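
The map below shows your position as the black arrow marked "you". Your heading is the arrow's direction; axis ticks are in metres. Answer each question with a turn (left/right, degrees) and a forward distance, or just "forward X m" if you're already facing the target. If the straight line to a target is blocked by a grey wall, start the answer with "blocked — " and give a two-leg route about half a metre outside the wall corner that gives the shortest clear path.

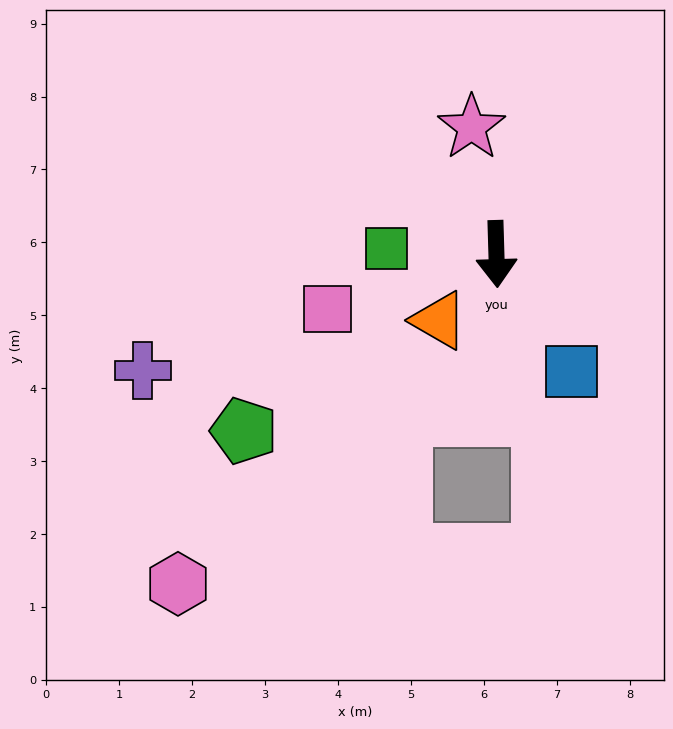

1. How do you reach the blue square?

turn left 31°, forward 1.9 m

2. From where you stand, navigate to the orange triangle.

turn right 43°, forward 1.2 m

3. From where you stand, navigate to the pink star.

turn right 171°, forward 1.8 m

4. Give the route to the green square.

turn right 95°, forward 1.5 m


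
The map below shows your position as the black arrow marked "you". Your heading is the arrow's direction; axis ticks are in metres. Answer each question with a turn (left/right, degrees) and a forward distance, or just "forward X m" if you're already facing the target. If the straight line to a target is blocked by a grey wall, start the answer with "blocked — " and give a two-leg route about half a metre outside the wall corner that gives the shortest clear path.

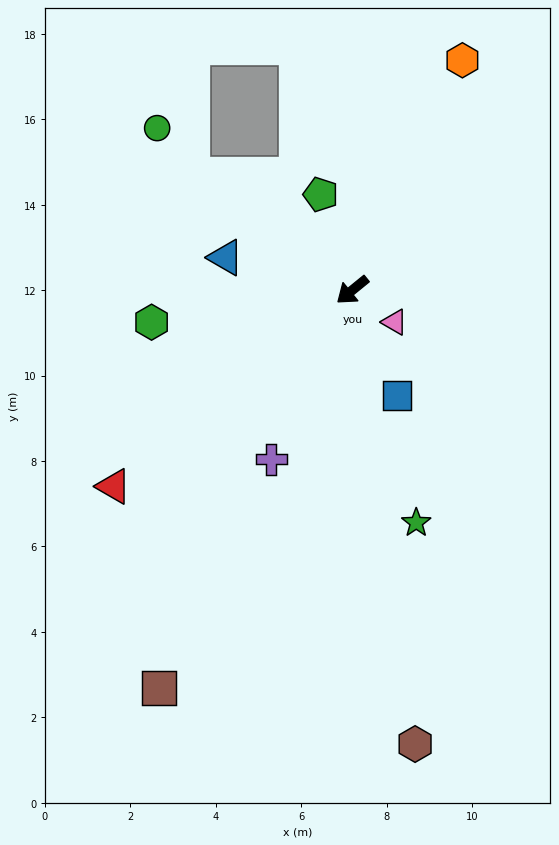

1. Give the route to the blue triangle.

turn right 54°, forward 3.1 m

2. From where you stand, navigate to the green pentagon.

turn right 111°, forward 2.4 m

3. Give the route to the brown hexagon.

turn left 59°, forward 10.7 m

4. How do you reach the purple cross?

turn left 25°, forward 4.4 m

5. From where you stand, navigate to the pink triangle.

turn left 104°, forward 1.2 m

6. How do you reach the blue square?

turn left 74°, forward 2.7 m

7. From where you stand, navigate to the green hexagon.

turn right 30°, forward 4.8 m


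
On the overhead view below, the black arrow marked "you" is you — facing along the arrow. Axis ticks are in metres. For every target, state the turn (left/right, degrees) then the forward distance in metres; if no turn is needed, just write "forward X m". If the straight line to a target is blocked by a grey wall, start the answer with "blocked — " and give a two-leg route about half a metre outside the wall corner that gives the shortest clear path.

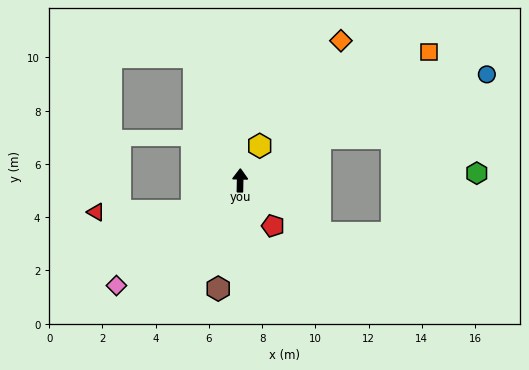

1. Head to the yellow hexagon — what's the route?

turn right 28°, forward 1.5 m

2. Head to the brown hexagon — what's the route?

turn left 170°, forward 4.1 m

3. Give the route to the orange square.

turn right 55°, forward 8.6 m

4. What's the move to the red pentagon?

turn right 143°, forward 2.1 m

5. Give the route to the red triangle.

blocked — turn left 124°, forward 2.1 m, then turn right 32°, forward 3.6 m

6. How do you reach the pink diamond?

turn left 132°, forward 6.1 m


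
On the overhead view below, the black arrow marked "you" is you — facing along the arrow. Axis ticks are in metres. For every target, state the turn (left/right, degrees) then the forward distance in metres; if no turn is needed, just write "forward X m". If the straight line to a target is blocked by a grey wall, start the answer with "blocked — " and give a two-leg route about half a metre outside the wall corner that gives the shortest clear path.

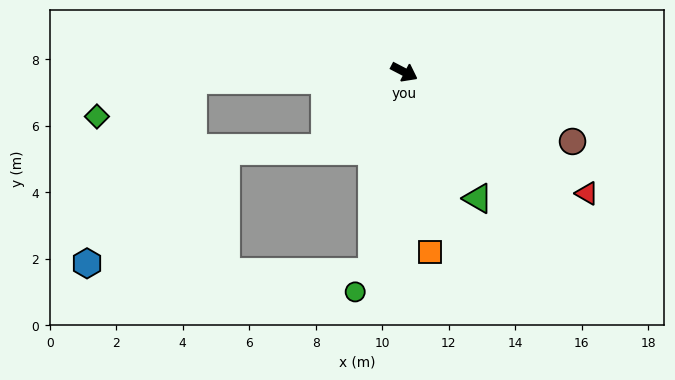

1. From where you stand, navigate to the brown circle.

turn left 5°, forward 5.5 m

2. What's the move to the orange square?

turn right 54°, forward 5.5 m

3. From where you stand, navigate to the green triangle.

turn right 32°, forward 4.4 m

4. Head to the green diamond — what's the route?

blocked — turn right 150°, forward 6.4 m, then turn left 18°, forward 3.1 m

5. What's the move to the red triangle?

turn right 6°, forward 6.6 m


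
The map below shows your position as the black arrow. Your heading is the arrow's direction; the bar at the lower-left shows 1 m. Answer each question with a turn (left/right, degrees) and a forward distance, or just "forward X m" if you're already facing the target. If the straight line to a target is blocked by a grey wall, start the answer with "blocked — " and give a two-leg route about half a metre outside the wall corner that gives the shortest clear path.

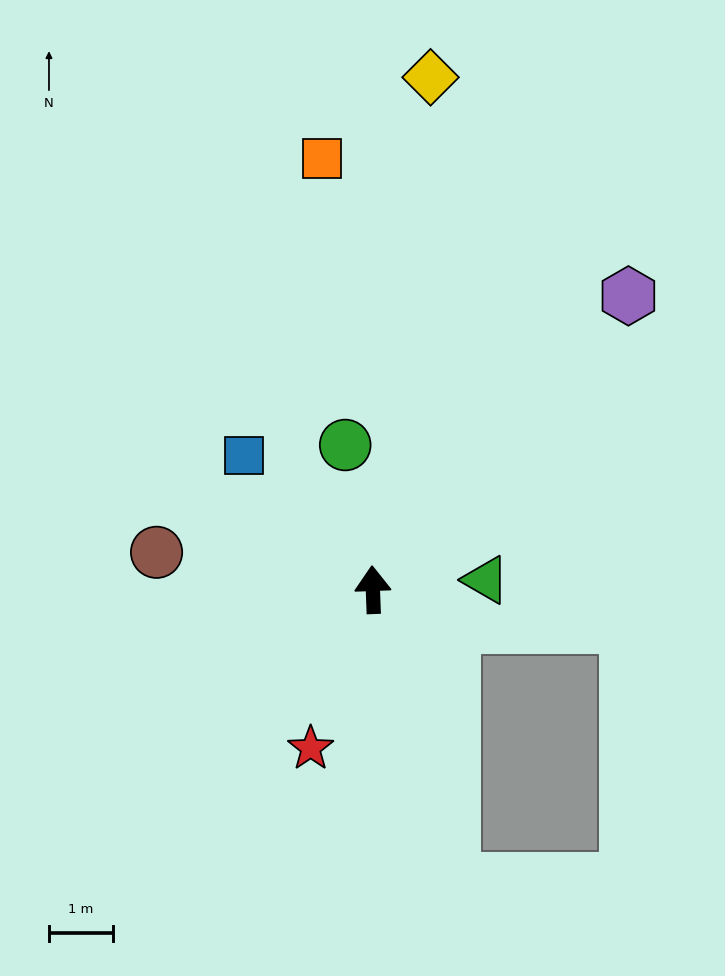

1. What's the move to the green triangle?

turn right 87°, forward 1.8 m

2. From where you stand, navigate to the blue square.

turn left 42°, forward 2.9 m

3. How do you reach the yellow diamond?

turn right 9°, forward 8.0 m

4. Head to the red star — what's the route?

turn left 156°, forward 2.7 m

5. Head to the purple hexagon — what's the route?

turn right 43°, forward 6.1 m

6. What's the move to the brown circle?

turn left 78°, forward 3.4 m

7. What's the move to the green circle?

turn left 9°, forward 2.3 m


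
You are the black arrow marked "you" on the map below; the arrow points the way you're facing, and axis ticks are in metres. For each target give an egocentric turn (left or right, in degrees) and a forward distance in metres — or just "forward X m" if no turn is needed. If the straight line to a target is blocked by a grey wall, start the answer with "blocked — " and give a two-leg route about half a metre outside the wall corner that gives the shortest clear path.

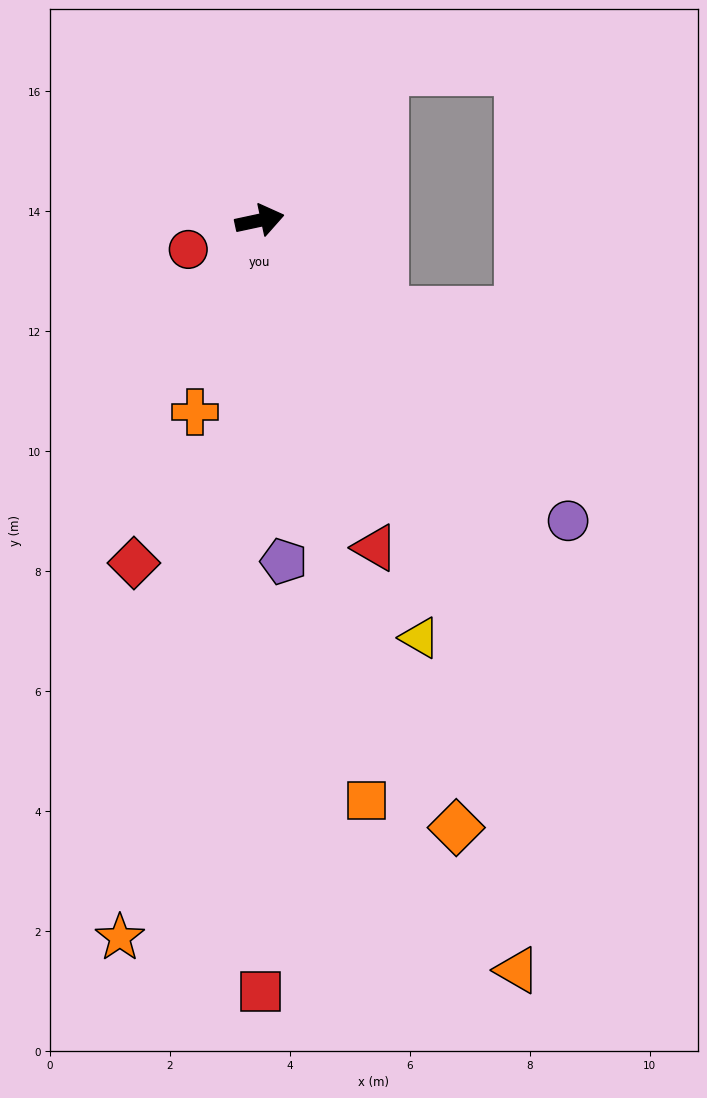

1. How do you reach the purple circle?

turn right 56°, forward 7.2 m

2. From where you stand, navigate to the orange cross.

turn right 121°, forward 3.4 m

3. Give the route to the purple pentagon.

turn right 98°, forward 5.7 m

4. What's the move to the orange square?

turn right 92°, forward 9.8 m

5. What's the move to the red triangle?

turn right 83°, forward 5.8 m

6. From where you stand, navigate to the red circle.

turn right 170°, forward 1.3 m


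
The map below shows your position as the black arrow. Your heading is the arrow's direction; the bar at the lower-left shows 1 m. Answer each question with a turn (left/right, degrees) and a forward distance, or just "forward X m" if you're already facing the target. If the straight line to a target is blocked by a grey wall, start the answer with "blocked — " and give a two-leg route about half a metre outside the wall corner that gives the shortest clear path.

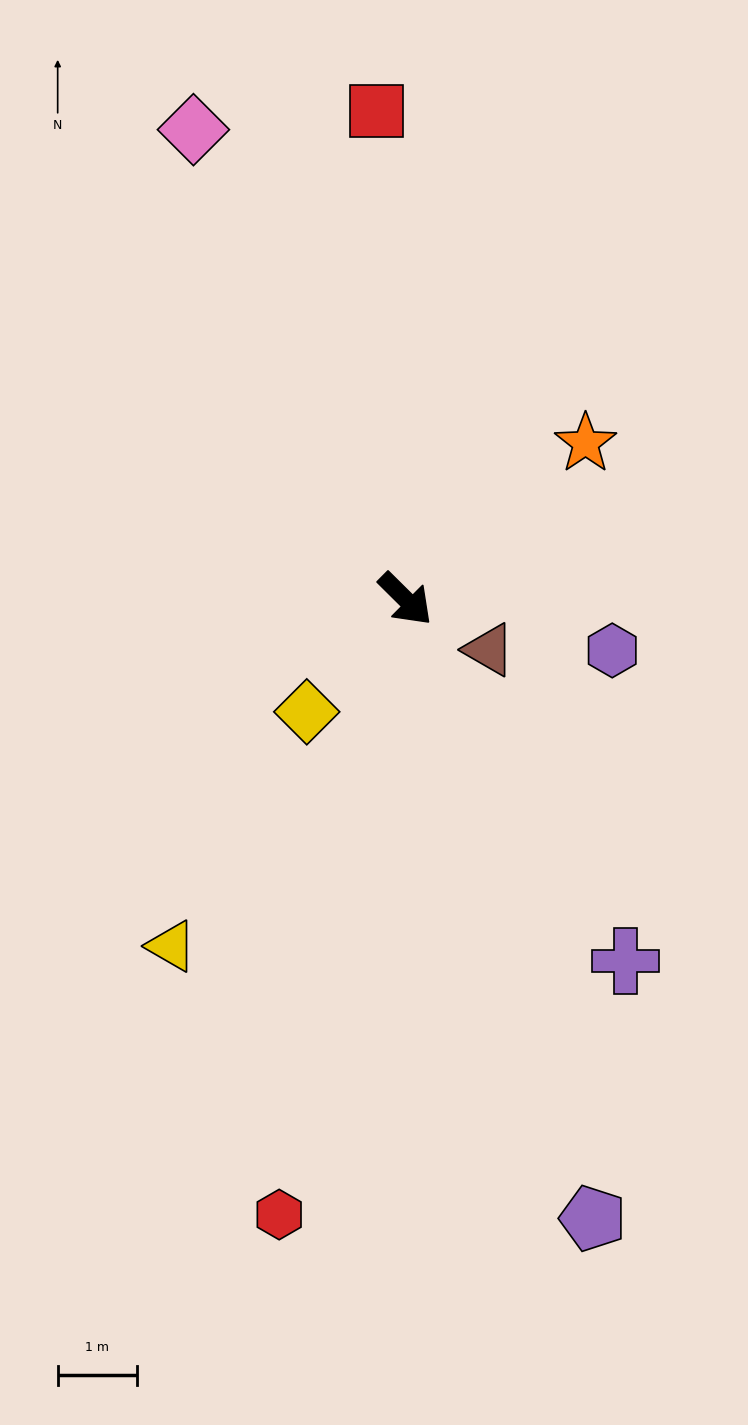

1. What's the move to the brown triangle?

turn left 14°, forward 1.2 m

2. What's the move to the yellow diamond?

turn right 86°, forward 1.9 m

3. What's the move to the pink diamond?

turn left 159°, forward 6.5 m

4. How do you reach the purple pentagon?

turn right 28°, forward 8.1 m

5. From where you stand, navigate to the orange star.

turn left 86°, forward 3.0 m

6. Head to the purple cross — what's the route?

turn right 14°, forward 5.3 m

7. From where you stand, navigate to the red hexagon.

turn right 57°, forward 7.9 m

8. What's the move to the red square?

turn left 138°, forward 6.2 m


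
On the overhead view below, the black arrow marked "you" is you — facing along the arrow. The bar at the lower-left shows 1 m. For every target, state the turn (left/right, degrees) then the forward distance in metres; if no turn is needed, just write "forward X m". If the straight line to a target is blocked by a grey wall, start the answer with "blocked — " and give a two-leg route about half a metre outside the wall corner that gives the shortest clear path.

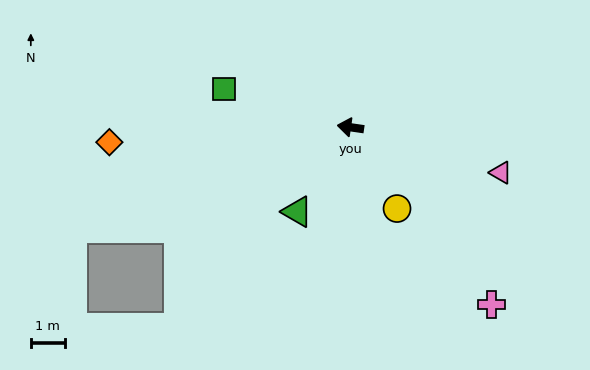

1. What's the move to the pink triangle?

turn left 171°, forward 4.6 m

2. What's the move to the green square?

turn right 9°, forward 3.9 m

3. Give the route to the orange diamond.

turn left 12°, forward 7.1 m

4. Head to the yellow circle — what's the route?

turn left 128°, forward 2.7 m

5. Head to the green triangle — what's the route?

turn left 66°, forward 2.9 m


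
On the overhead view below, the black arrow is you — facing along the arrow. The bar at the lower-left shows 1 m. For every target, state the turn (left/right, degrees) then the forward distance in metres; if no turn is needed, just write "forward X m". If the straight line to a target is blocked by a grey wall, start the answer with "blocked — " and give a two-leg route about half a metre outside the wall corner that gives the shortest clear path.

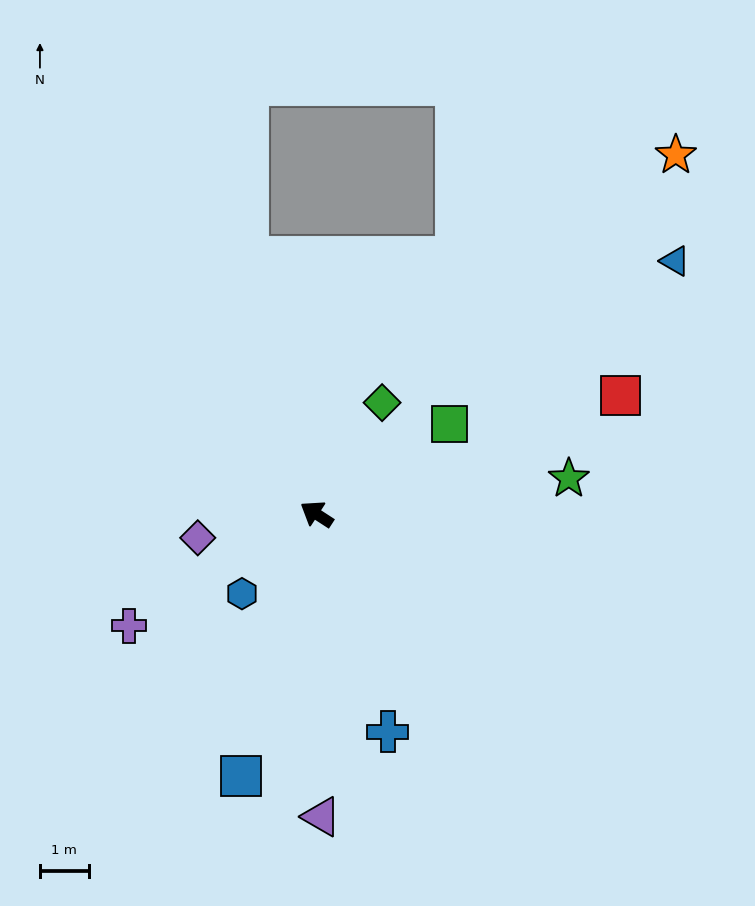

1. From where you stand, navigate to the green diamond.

turn right 87°, forward 2.7 m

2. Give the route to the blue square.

turn left 107°, forward 5.6 m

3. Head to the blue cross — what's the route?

turn left 141°, forward 4.7 m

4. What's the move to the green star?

turn right 139°, forward 5.2 m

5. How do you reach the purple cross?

turn left 64°, forward 4.5 m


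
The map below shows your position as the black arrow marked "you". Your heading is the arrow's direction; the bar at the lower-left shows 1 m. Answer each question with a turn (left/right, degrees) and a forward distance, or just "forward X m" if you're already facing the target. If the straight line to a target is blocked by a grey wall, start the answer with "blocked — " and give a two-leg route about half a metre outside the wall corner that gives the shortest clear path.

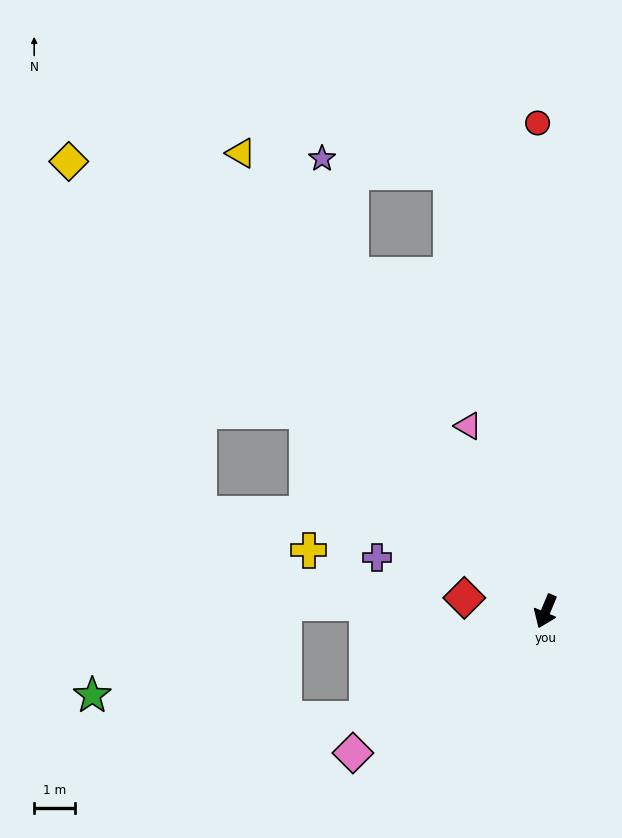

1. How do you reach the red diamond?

turn right 77°, forward 2.0 m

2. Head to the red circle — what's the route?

turn right 156°, forward 11.9 m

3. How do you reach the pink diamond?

turn right 31°, forward 5.8 m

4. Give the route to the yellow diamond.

turn right 110°, forward 16.0 m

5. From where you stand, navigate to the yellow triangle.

turn right 124°, forward 13.4 m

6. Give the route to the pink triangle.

turn right 134°, forward 4.9 m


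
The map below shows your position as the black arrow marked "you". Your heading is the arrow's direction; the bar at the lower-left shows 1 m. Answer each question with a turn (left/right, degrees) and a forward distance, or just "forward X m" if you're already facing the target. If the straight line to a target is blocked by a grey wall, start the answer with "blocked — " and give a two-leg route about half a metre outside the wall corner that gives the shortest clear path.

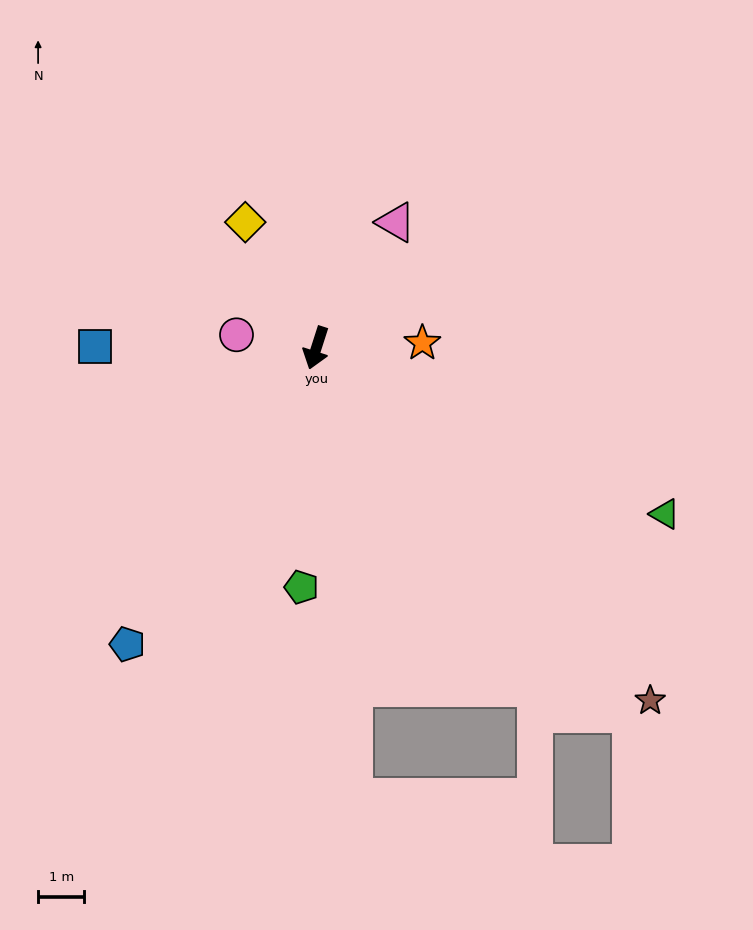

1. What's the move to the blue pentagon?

turn right 15°, forward 7.6 m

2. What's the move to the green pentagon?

turn left 14°, forward 5.2 m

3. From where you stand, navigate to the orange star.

turn left 110°, forward 2.3 m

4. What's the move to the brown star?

turn left 61°, forward 10.5 m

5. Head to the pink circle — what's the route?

turn right 82°, forward 1.8 m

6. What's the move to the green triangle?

turn left 82°, forward 8.4 m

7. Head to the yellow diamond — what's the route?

turn right 133°, forward 3.1 m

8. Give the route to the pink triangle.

turn left 165°, forward 3.2 m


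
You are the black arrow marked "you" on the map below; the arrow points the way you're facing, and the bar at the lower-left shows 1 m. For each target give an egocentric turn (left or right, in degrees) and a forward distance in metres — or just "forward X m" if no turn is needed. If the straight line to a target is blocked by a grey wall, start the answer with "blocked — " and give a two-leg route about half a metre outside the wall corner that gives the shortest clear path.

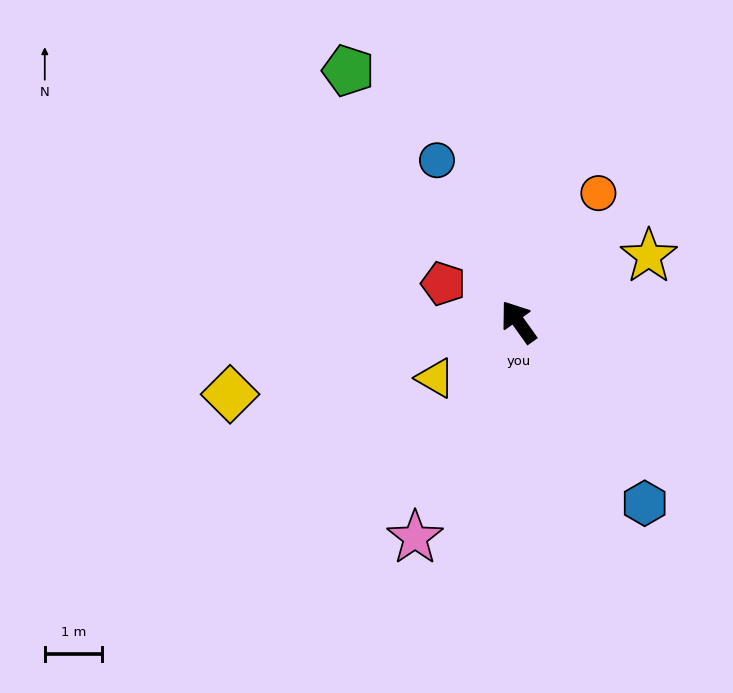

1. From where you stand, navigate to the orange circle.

turn right 67°, forward 2.7 m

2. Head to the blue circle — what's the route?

turn right 9°, forward 3.2 m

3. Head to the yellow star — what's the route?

turn right 99°, forward 2.6 m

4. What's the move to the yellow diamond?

turn left 69°, forward 5.2 m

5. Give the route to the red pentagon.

turn left 27°, forward 1.5 m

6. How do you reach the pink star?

turn left 119°, forward 4.2 m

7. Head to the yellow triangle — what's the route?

turn left 88°, forward 1.8 m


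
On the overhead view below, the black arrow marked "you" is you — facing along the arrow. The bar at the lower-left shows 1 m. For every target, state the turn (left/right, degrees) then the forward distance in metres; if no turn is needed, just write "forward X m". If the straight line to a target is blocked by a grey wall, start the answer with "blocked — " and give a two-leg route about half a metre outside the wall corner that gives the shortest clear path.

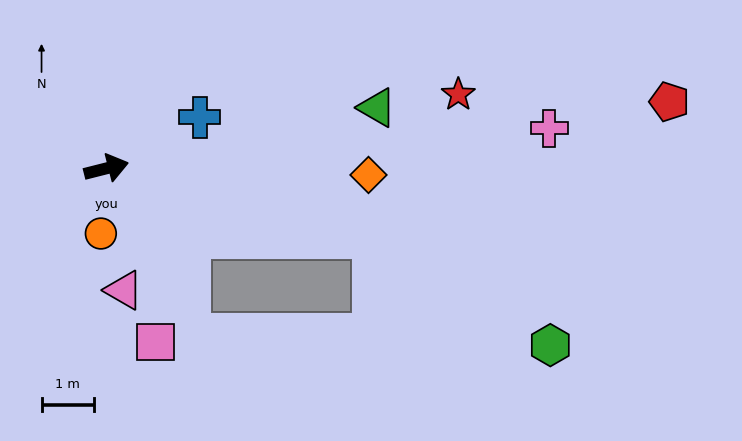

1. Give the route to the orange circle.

turn right 109°, forward 1.3 m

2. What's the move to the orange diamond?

turn right 16°, forward 5.0 m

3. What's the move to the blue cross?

turn left 15°, forward 2.0 m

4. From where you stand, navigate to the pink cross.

turn right 9°, forward 8.5 m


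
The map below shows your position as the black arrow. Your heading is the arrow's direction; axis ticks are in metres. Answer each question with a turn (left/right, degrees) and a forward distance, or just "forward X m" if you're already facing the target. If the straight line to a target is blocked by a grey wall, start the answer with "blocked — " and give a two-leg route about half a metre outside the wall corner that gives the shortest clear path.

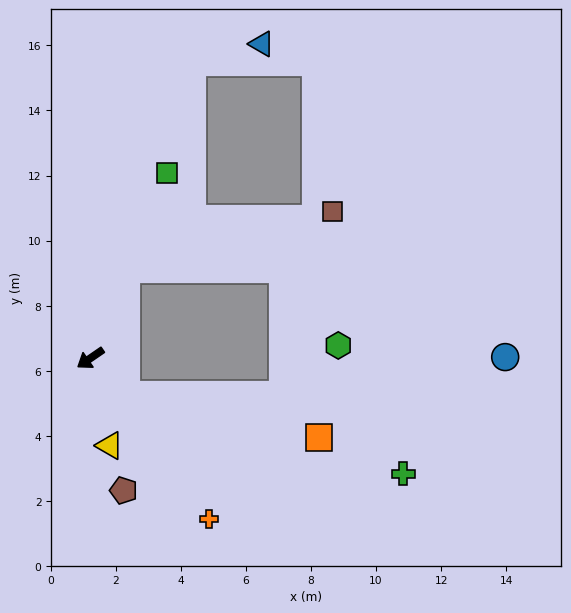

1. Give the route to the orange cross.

turn left 92°, forward 6.2 m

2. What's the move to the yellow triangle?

turn left 68°, forward 2.7 m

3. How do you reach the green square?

turn right 147°, forward 6.1 m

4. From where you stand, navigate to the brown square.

blocked — turn right 146°, forward 3.0 m, then turn right 53°, forward 6.6 m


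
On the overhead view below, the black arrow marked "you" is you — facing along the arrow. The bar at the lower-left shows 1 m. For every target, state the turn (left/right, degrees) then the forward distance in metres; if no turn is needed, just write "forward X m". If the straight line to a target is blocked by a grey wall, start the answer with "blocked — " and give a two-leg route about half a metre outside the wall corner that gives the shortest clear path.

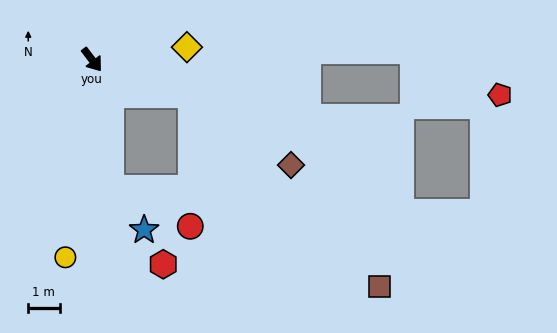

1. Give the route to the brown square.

blocked — turn left 33°, forward 3.4 m, then turn right 26°, forward 8.6 m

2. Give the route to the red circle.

blocked — turn right 29°, forward 4.2 m, then turn left 56°, forward 2.8 m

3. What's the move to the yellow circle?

turn right 45°, forward 6.4 m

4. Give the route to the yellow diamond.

turn left 60°, forward 3.1 m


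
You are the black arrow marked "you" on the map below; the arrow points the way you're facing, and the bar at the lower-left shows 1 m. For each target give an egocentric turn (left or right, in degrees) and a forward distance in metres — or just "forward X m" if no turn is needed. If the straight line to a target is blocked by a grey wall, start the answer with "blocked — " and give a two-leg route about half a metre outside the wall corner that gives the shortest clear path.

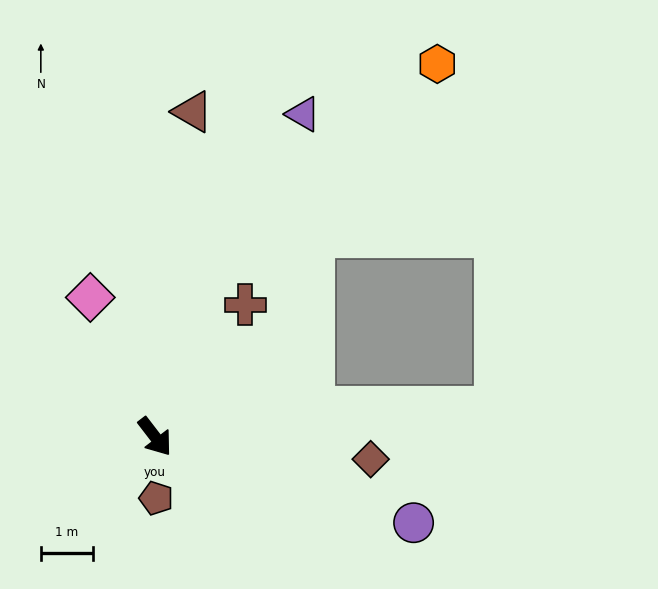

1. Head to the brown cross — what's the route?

turn left 108°, forward 3.1 m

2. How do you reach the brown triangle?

turn left 136°, forward 6.3 m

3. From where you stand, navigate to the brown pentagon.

turn right 36°, forward 1.2 m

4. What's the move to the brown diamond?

turn left 47°, forward 4.2 m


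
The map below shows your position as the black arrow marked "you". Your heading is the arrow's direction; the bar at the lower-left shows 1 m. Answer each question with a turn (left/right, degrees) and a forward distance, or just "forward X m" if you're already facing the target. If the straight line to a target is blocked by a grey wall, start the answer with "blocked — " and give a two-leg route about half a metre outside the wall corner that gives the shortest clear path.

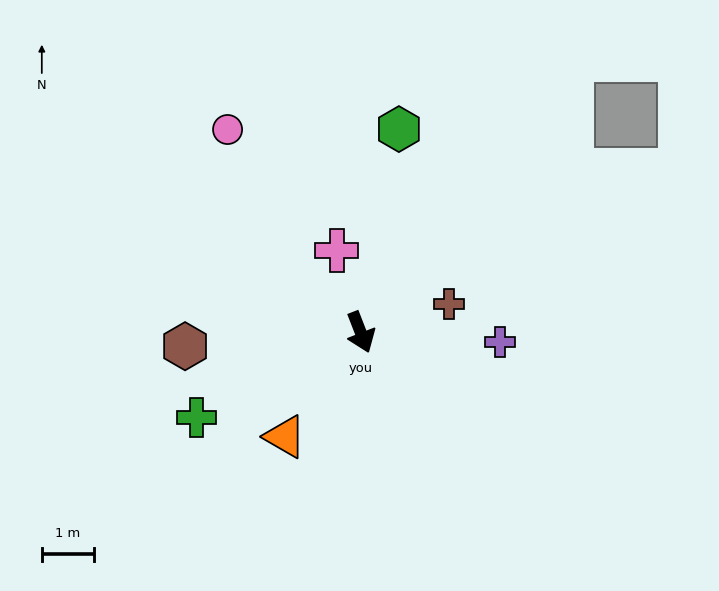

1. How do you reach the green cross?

turn right 84°, forward 3.5 m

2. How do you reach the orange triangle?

turn right 57°, forward 2.5 m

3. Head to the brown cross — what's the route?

turn left 86°, forward 1.8 m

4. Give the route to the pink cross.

turn left 175°, forward 1.6 m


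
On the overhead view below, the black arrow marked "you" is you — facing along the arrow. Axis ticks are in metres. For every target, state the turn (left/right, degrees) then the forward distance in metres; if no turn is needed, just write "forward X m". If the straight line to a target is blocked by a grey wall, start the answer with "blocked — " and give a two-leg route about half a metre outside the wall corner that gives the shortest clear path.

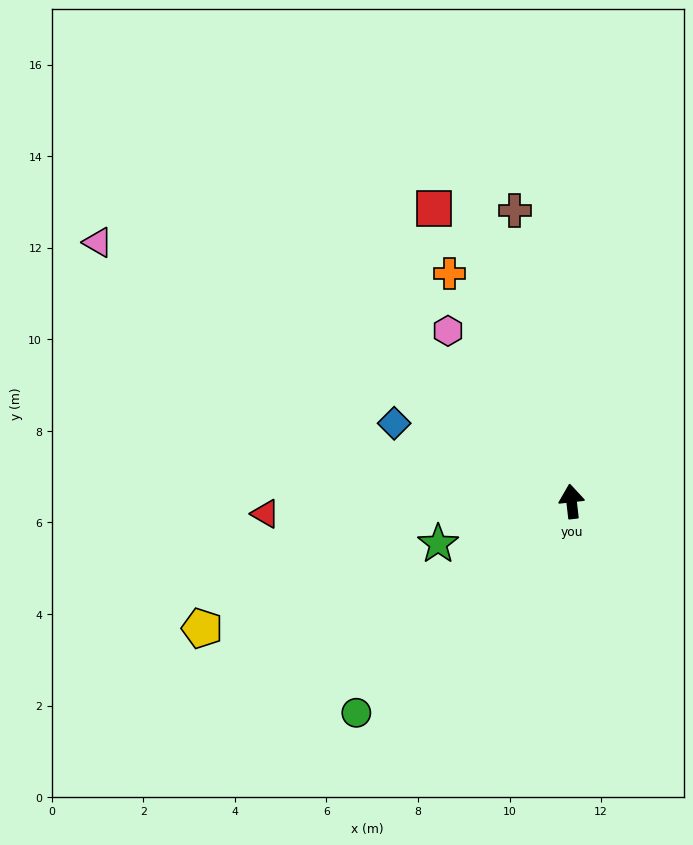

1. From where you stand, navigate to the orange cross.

turn left 22°, forward 5.6 m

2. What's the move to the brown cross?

turn left 5°, forward 6.5 m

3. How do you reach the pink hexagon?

turn left 29°, forward 4.6 m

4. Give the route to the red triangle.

turn left 86°, forward 6.7 m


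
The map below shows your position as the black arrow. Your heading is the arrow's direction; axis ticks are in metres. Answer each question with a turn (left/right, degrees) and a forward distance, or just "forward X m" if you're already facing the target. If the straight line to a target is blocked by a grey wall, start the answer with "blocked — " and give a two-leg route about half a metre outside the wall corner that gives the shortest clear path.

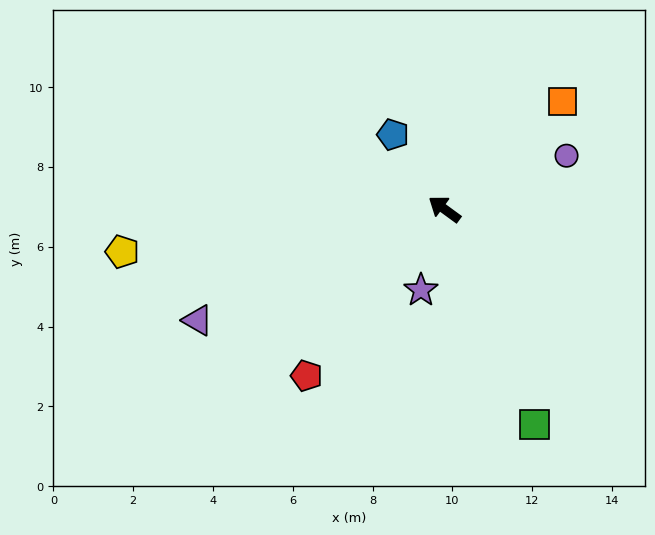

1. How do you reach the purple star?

turn left 110°, forward 2.1 m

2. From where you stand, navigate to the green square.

turn left 149°, forward 5.8 m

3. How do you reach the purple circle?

turn right 120°, forward 3.3 m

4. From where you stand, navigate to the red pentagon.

turn left 87°, forward 5.4 m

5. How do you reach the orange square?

turn right 101°, forward 4.0 m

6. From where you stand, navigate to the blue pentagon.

turn right 19°, forward 2.3 m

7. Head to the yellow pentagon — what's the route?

turn left 44°, forward 8.1 m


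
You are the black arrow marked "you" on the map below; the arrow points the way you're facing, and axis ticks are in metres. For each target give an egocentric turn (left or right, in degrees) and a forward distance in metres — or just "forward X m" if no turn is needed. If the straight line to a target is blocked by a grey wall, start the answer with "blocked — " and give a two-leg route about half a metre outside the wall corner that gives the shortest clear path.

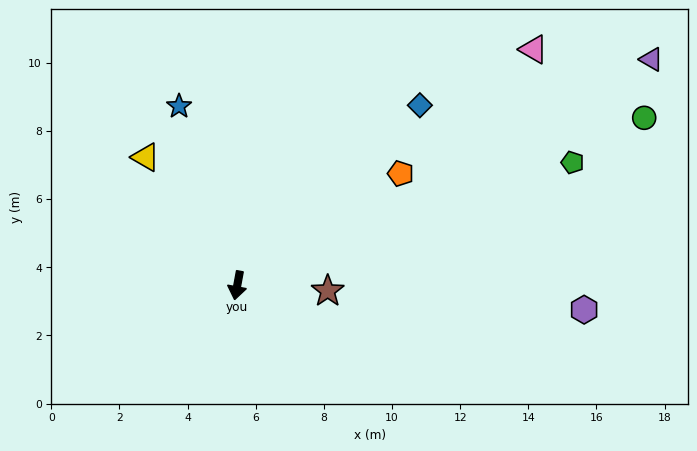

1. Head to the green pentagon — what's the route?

turn left 121°, forward 10.5 m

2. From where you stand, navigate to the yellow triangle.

turn right 134°, forward 4.6 m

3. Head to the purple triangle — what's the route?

turn left 129°, forward 13.8 m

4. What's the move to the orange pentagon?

turn left 135°, forward 5.8 m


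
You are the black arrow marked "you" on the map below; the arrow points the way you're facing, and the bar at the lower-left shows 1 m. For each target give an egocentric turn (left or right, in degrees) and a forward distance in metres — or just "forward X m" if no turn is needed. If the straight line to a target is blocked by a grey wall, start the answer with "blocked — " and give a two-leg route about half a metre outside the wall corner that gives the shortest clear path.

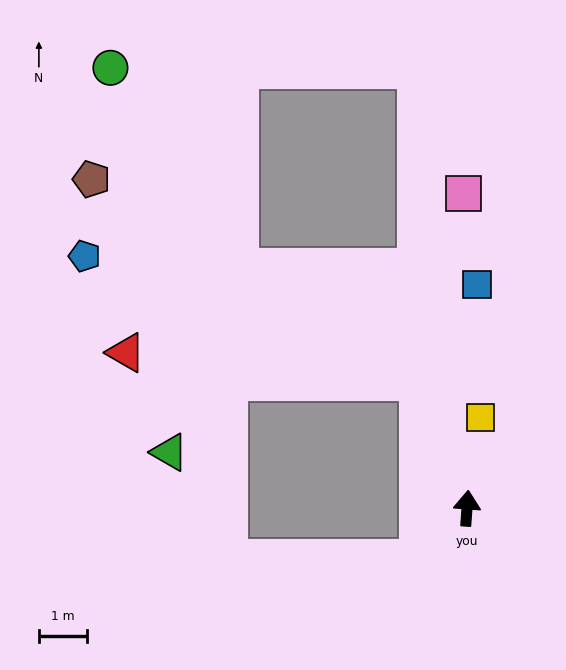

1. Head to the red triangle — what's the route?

blocked — turn left 24°, forward 2.8 m, then turn left 65°, forward 6.1 m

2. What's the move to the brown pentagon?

blocked — turn left 24°, forward 2.8 m, then turn left 39°, forward 7.9 m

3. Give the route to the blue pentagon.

blocked — turn left 24°, forward 2.8 m, then turn left 50°, forward 7.4 m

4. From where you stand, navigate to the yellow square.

turn right 5°, forward 1.9 m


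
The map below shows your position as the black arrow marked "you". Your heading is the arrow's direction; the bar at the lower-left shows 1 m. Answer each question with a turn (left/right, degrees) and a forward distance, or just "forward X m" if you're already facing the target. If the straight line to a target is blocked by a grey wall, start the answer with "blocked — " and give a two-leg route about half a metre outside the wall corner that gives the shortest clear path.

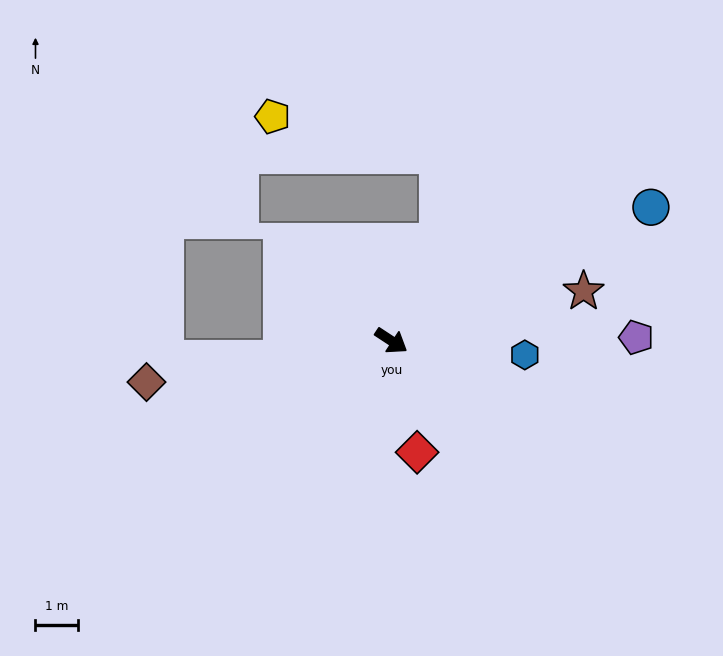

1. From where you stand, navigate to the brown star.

turn left 48°, forward 4.6 m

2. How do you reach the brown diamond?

turn right 137°, forward 5.8 m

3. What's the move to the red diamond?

turn right 44°, forward 2.7 m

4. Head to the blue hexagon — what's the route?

turn left 27°, forward 3.1 m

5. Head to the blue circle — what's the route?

turn left 60°, forward 6.8 m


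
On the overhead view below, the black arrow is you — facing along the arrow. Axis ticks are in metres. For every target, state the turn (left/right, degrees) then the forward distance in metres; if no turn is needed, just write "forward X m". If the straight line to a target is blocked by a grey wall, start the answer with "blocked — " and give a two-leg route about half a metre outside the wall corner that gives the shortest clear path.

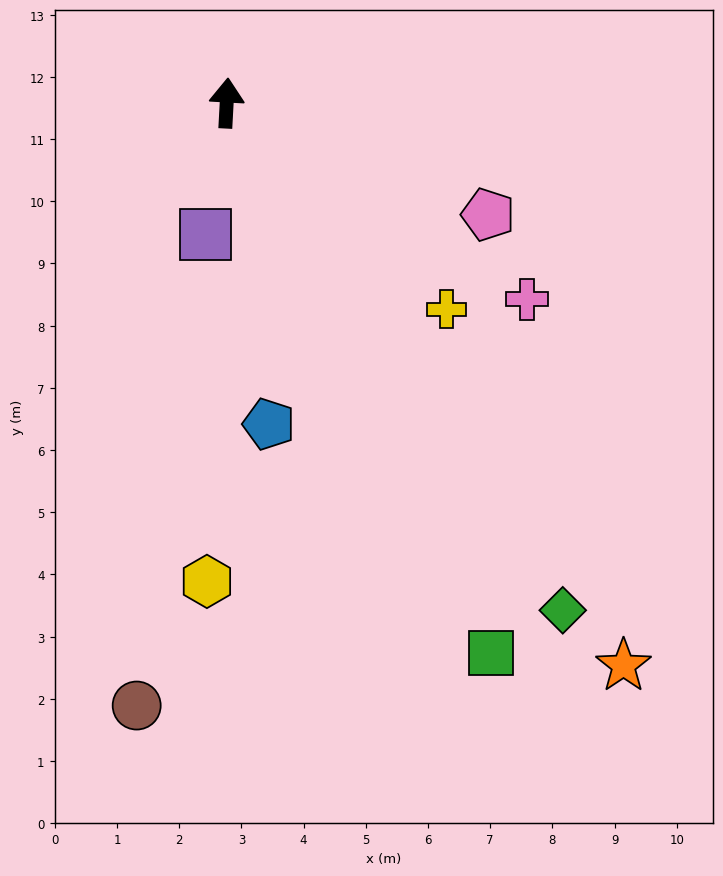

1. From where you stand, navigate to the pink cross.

turn right 120°, forward 5.8 m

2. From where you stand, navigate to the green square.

turn right 151°, forward 9.8 m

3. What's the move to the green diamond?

turn right 143°, forward 9.8 m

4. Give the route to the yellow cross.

turn right 130°, forward 4.8 m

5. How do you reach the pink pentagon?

turn right 110°, forward 4.6 m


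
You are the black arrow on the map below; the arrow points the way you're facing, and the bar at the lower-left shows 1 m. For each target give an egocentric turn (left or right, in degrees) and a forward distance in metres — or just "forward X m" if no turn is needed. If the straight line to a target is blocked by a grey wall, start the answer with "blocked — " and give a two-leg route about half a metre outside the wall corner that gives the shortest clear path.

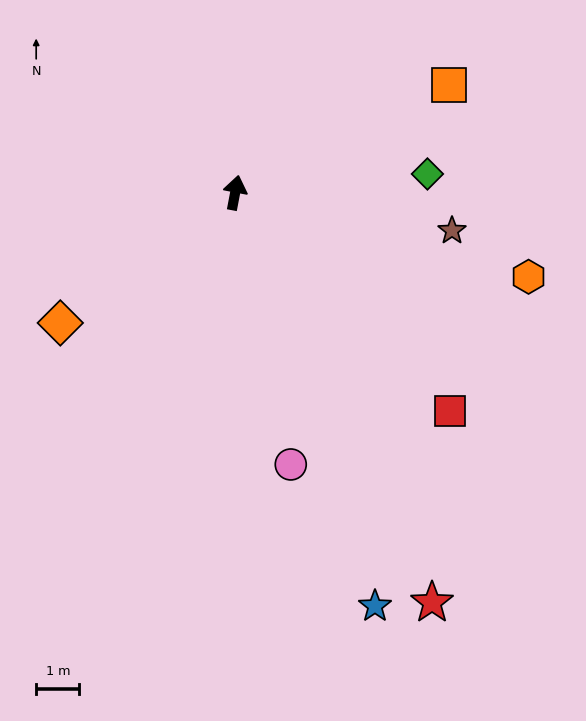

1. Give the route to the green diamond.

turn right 74°, forward 4.5 m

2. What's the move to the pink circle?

turn right 158°, forward 6.4 m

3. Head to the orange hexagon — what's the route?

turn right 95°, forward 7.1 m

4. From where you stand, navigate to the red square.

turn right 125°, forward 7.1 m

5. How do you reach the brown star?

turn right 89°, forward 5.1 m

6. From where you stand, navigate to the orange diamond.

turn left 137°, forward 5.0 m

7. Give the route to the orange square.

turn right 53°, forward 5.5 m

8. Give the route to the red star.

turn right 144°, forward 10.5 m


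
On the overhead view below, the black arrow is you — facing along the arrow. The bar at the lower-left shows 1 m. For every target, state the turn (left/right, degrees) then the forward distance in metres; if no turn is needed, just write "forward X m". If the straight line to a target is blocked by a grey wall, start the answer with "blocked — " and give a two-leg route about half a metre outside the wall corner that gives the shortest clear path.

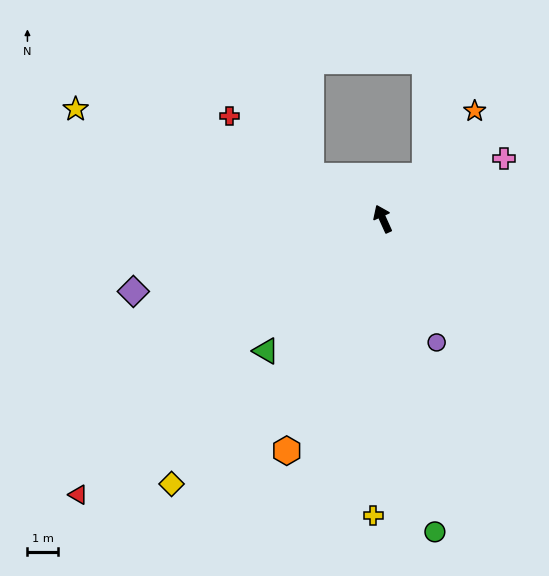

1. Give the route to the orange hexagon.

turn left 133°, forward 8.2 m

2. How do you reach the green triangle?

turn left 114°, forward 5.8 m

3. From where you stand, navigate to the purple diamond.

turn left 82°, forward 8.5 m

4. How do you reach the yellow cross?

turn left 154°, forward 9.7 m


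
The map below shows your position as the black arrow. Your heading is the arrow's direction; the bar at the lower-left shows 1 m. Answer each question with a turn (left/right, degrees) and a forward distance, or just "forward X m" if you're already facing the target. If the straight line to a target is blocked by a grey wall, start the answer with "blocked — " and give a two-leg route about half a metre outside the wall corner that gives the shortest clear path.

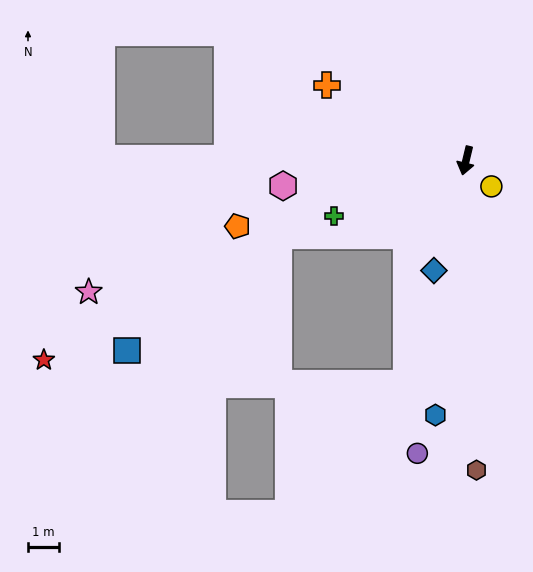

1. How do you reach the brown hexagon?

turn left 15°, forward 9.9 m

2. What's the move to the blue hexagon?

turn left 7°, forward 8.2 m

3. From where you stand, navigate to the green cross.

turn right 54°, forward 4.6 m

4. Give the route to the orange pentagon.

turn right 60°, forward 7.6 m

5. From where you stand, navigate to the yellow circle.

turn left 58°, forward 1.2 m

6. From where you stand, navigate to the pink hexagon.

turn right 69°, forward 5.9 m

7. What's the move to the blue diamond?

turn right 3°, forward 3.7 m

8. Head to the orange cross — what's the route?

turn right 105°, forward 5.1 m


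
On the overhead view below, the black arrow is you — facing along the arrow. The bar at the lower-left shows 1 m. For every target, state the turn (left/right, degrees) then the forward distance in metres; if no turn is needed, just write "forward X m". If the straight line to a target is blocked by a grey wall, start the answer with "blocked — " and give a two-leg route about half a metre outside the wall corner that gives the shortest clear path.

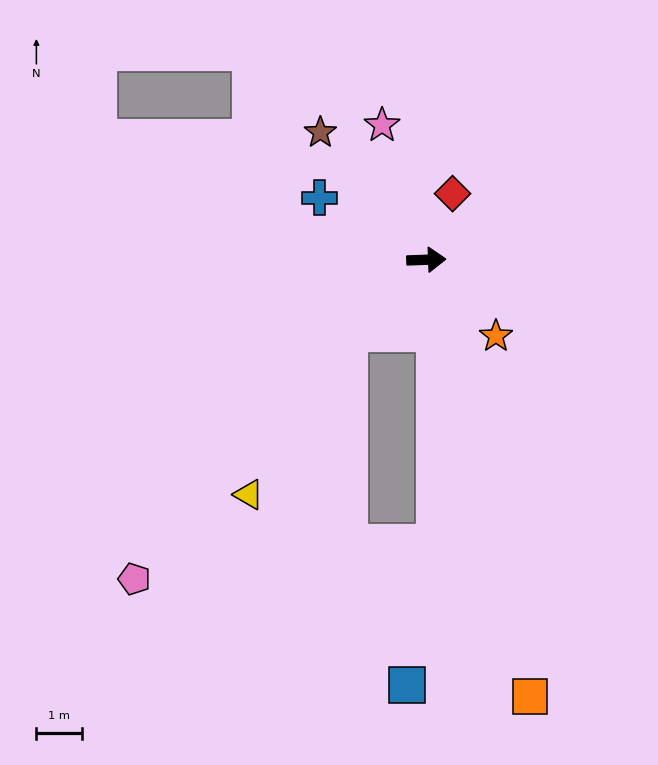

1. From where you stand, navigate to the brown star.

turn left 128°, forward 3.7 m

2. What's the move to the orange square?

turn right 79°, forward 9.9 m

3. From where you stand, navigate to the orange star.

turn right 50°, forward 2.3 m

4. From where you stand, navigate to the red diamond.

turn left 66°, forward 1.6 m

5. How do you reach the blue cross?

turn left 148°, forward 2.7 m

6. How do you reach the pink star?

turn left 106°, forward 3.1 m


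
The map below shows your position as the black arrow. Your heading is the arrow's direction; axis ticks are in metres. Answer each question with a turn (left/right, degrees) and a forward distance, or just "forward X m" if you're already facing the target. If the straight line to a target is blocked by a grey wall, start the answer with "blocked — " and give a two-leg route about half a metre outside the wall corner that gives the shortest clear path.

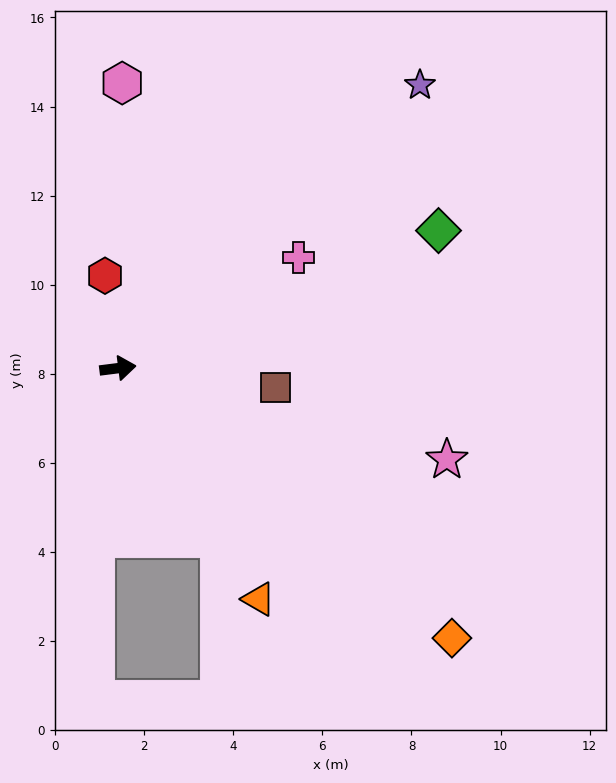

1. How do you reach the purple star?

turn left 36°, forward 9.3 m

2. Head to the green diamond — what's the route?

turn left 16°, forward 7.8 m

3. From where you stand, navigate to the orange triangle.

turn right 66°, forward 6.1 m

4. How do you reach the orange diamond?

turn right 46°, forward 9.6 m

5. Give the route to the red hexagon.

turn left 91°, forward 2.1 m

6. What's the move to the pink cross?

turn left 24°, forward 4.8 m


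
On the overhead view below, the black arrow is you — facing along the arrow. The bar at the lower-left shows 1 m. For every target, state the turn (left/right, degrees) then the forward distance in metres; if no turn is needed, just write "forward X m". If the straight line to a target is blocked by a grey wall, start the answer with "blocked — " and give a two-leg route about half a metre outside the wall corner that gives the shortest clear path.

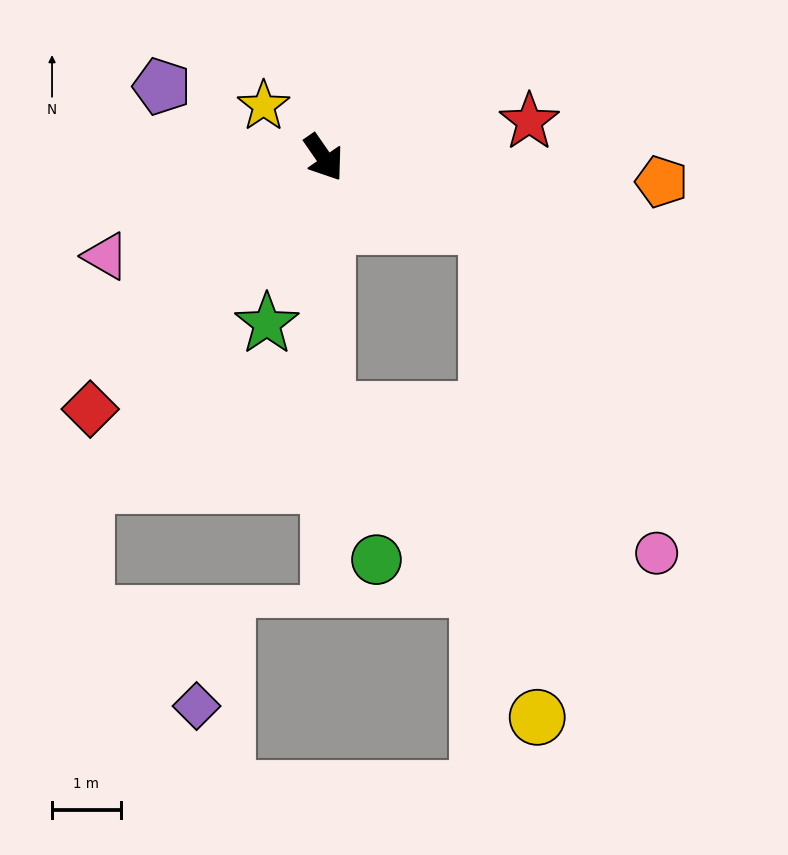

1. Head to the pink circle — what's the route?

blocked — turn left 33°, forward 2.6 m, then turn right 41°, forward 5.4 m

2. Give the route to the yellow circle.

blocked — turn left 33°, forward 2.6 m, then turn right 62°, forward 7.2 m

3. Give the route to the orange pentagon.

turn left 51°, forward 4.9 m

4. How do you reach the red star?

turn left 65°, forward 3.0 m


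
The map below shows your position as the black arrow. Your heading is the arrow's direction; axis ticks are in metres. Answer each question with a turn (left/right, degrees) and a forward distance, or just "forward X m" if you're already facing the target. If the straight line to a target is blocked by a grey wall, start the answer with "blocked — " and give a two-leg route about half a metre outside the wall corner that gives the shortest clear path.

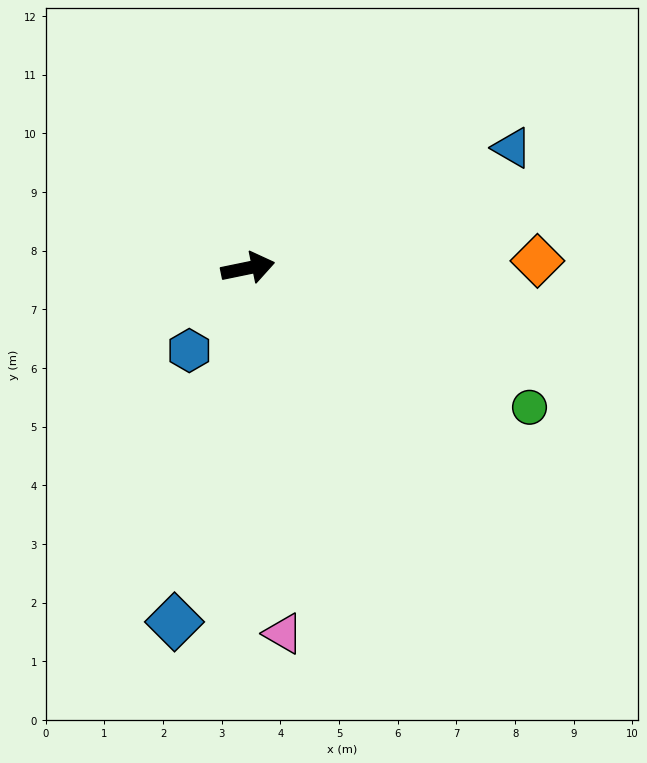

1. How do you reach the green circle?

turn right 38°, forward 5.4 m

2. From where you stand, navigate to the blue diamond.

turn right 113°, forward 6.2 m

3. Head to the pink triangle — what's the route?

turn right 96°, forward 6.3 m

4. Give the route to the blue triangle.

turn left 13°, forward 4.9 m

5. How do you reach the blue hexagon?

turn right 137°, forward 1.7 m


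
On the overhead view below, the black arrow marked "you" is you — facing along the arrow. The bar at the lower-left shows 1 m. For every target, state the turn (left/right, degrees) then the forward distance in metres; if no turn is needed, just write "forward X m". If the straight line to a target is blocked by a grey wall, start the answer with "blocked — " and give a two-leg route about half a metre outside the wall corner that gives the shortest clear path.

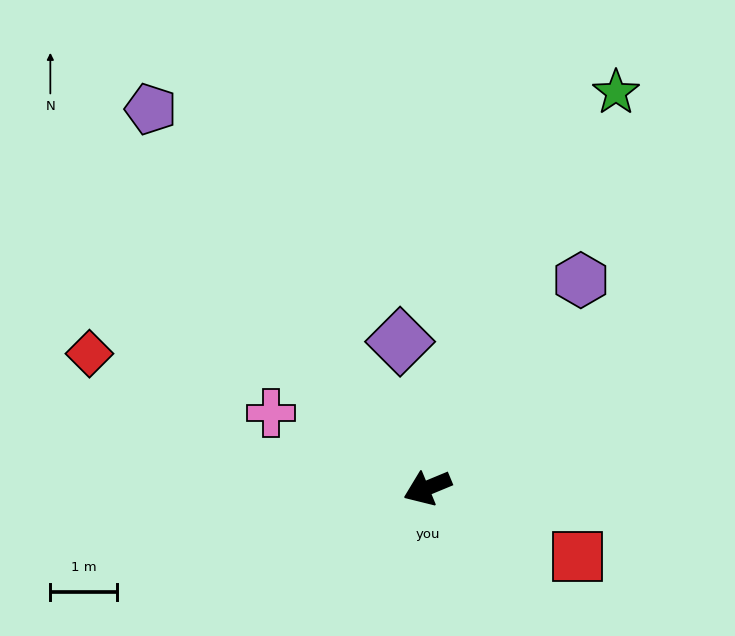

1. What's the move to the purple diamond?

turn right 102°, forward 2.2 m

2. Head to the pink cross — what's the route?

turn right 48°, forward 2.6 m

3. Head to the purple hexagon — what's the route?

turn right 149°, forward 3.9 m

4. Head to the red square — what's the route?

turn left 133°, forward 2.5 m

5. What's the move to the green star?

turn right 138°, forward 6.6 m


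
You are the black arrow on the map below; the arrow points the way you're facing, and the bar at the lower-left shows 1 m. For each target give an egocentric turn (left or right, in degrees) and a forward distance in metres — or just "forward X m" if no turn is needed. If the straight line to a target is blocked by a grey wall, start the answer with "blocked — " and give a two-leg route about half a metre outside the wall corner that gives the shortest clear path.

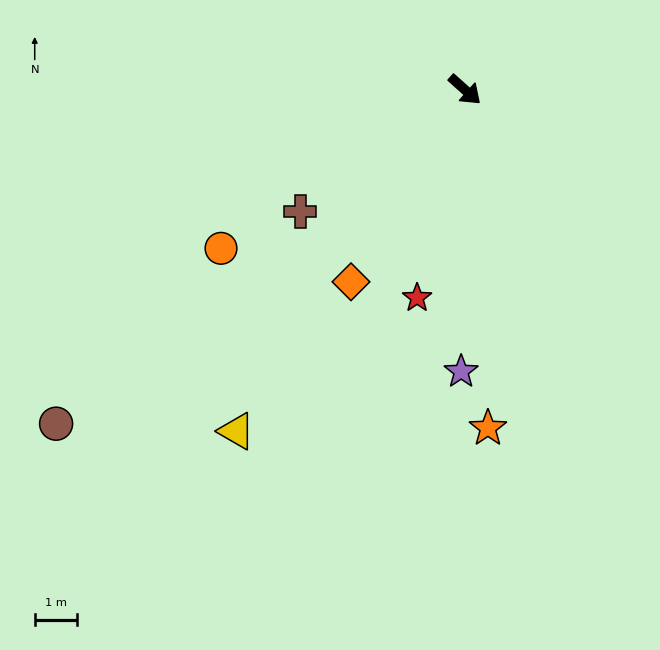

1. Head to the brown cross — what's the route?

turn right 102°, forward 4.8 m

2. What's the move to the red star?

turn right 61°, forward 5.0 m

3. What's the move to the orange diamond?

turn right 79°, forward 5.2 m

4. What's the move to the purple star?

turn right 49°, forward 6.6 m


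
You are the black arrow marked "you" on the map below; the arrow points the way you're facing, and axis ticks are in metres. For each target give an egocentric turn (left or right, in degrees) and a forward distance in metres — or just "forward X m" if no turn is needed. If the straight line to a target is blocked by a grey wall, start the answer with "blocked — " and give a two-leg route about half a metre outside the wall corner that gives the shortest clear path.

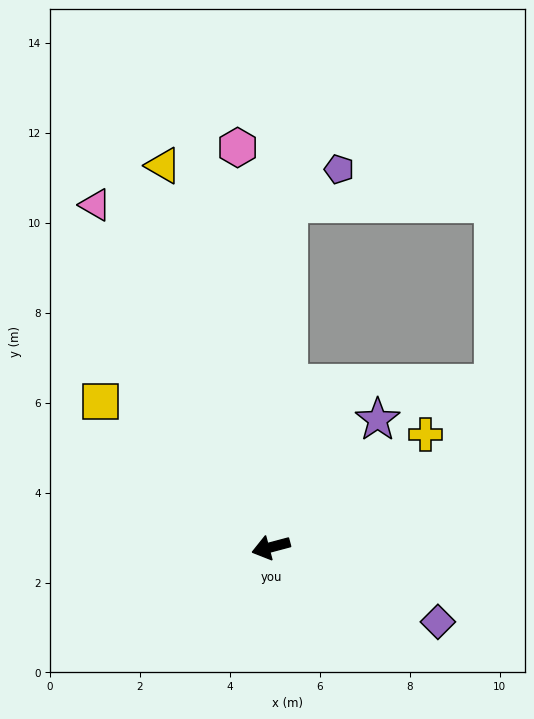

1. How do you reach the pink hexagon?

turn right 100°, forward 8.9 m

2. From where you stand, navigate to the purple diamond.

turn left 141°, forward 4.1 m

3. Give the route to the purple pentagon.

blocked — turn right 108°, forward 7.6 m, then turn right 52°, forward 1.4 m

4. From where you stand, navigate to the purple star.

turn right 145°, forward 3.7 m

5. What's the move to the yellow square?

turn right 55°, forward 5.0 m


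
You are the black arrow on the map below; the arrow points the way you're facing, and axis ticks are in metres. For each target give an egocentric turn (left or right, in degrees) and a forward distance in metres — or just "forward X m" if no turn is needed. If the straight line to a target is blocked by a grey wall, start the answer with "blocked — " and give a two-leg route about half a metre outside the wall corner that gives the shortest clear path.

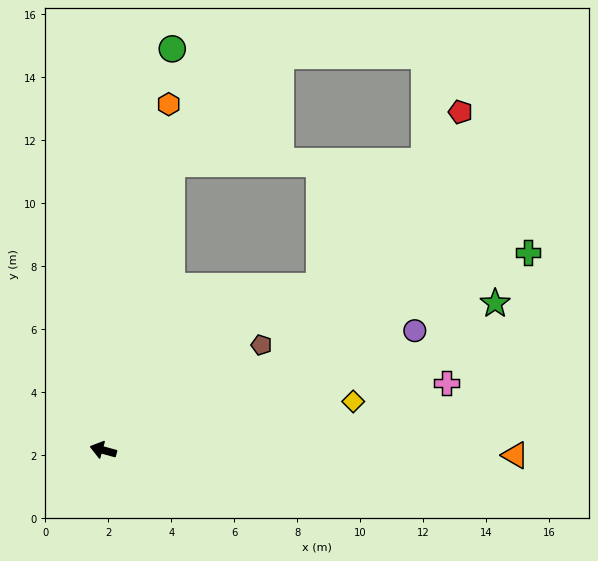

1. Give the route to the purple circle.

turn right 144°, forward 10.6 m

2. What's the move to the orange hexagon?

turn right 85°, forward 11.2 m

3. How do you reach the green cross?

turn right 140°, forward 14.9 m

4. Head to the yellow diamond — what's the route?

turn right 154°, forward 8.1 m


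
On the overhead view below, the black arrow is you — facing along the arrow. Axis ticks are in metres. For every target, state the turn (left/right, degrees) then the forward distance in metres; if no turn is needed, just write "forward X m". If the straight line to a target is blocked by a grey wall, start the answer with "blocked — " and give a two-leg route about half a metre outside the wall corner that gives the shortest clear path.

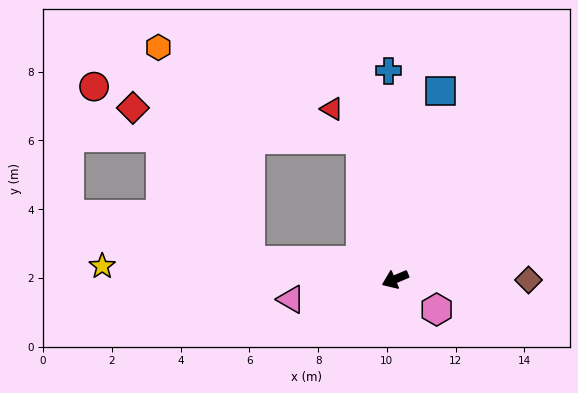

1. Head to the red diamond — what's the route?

blocked — turn right 99°, forward 4.2 m, then turn left 68°, forward 6.7 m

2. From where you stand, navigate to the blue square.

turn right 127°, forward 5.6 m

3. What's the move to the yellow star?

turn right 26°, forward 8.5 m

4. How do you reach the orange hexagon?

blocked — turn right 30°, forward 4.3 m, then turn right 60°, forward 6.7 m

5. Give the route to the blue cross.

turn right 111°, forward 6.1 m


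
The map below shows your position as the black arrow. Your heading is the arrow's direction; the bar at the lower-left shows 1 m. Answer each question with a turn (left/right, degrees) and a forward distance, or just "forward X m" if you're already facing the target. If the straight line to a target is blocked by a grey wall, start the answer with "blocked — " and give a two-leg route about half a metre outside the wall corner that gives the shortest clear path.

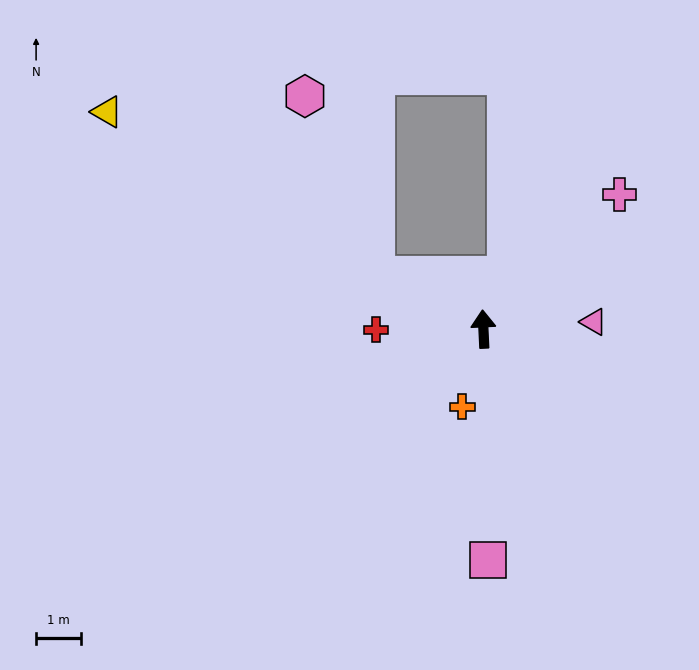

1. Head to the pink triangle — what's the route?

turn right 89°, forward 2.5 m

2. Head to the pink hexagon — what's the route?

blocked — turn left 60°, forward 2.7 m, then turn right 41°, forward 4.3 m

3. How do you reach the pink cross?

turn right 48°, forward 4.3 m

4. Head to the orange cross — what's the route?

turn left 162°, forward 1.8 m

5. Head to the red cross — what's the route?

turn left 88°, forward 2.4 m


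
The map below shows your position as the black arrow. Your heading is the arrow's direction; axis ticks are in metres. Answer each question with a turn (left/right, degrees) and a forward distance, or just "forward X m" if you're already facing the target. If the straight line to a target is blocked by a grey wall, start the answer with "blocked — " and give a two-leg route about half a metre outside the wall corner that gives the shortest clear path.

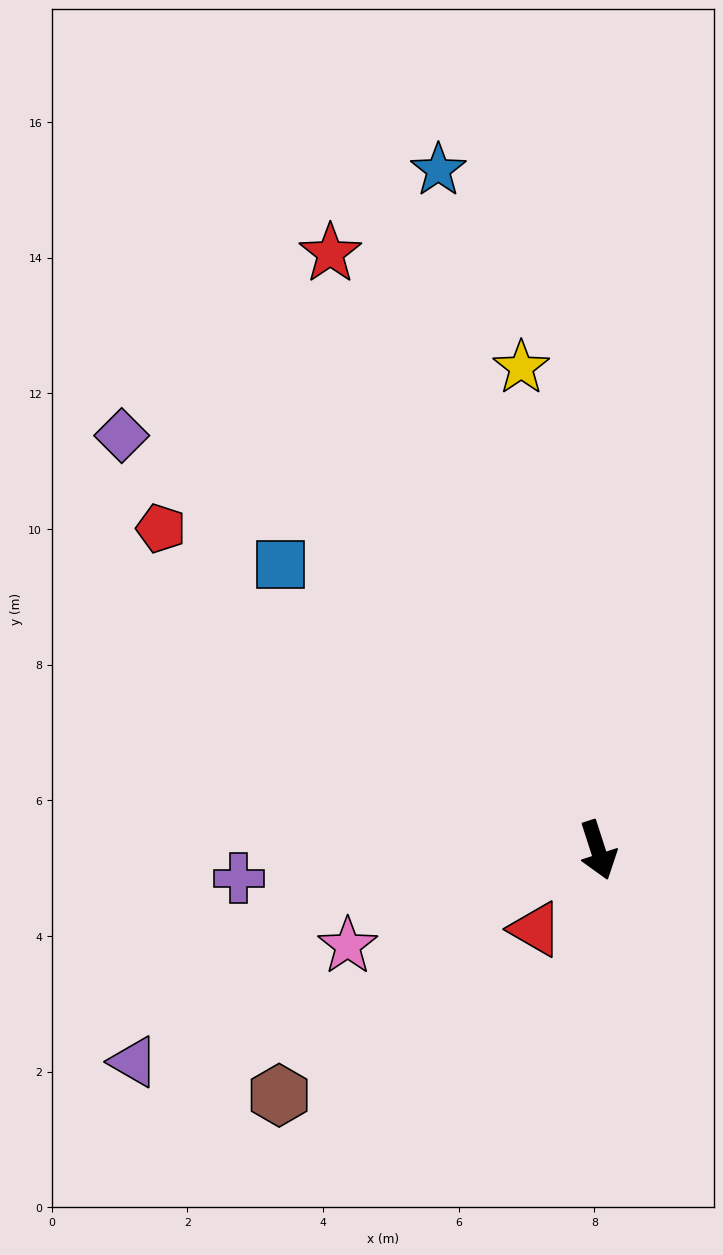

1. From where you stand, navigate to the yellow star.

turn left 171°, forward 7.2 m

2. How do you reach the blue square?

turn right 150°, forward 6.3 m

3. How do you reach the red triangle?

turn right 56°, forward 1.5 m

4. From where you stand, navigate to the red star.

turn right 174°, forward 9.6 m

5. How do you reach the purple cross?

turn right 103°, forward 5.3 m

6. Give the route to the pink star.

turn right 87°, forward 3.9 m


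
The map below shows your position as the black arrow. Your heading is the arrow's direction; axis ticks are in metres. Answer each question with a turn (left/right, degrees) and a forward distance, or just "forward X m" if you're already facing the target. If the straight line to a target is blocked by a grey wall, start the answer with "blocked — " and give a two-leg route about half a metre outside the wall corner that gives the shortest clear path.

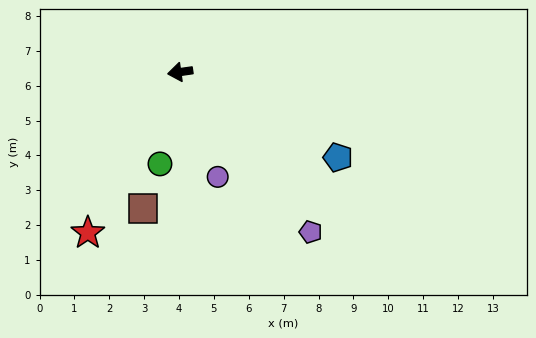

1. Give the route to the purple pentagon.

turn left 121°, forward 5.9 m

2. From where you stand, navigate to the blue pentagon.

turn left 143°, forward 5.1 m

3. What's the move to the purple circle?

turn left 102°, forward 3.2 m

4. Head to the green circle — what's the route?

turn left 69°, forward 2.7 m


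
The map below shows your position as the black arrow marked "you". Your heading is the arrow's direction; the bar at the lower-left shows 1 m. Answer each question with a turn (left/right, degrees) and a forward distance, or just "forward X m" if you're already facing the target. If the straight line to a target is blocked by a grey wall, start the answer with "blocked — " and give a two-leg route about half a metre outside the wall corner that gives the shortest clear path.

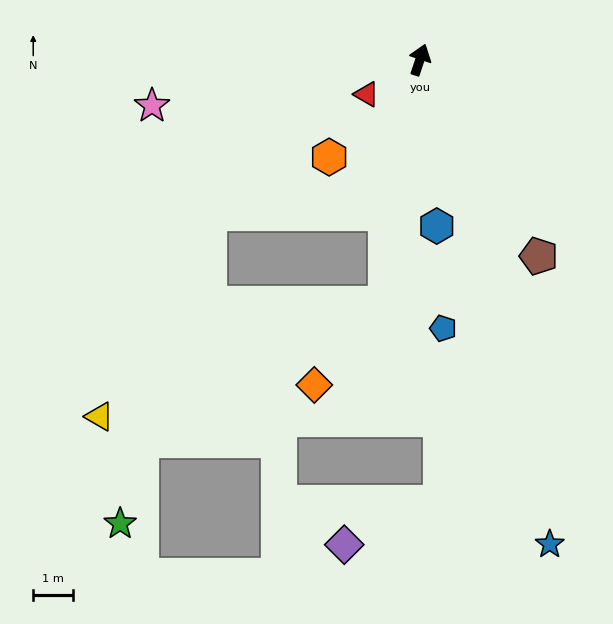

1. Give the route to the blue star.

turn right 146°, forward 12.5 m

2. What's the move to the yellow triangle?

blocked — turn right 170°, forward 6.1 m, then turn right 60°, forward 7.6 m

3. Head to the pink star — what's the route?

turn left 118°, forward 6.8 m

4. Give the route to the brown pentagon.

turn right 130°, forward 5.7 m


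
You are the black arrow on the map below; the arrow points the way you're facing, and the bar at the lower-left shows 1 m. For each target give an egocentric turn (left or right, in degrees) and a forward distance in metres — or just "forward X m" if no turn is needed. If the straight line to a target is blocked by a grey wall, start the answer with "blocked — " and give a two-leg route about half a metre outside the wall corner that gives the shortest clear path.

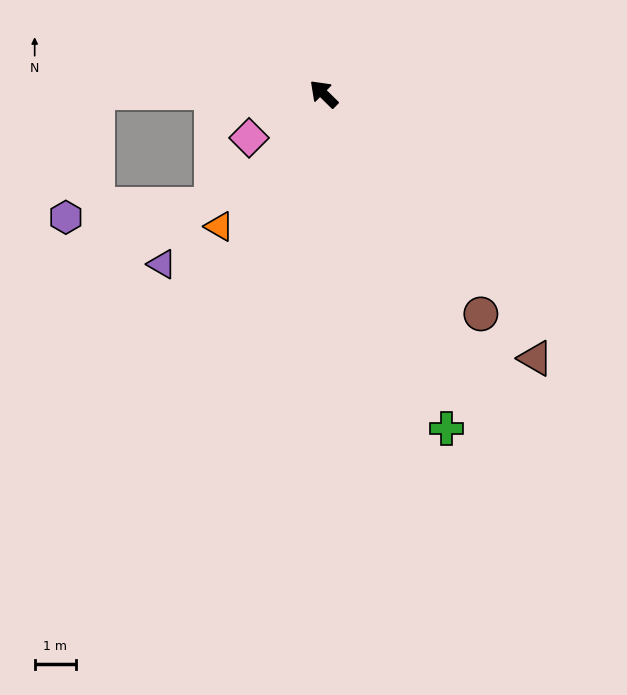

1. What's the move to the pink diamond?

turn left 75°, forward 2.1 m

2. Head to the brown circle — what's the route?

turn left 170°, forward 6.6 m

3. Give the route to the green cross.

turn left 155°, forward 8.7 m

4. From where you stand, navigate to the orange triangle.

turn left 96°, forward 4.1 m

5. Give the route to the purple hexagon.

blocked — turn left 44°, forward 5.5 m, then turn left 76°, forward 3.1 m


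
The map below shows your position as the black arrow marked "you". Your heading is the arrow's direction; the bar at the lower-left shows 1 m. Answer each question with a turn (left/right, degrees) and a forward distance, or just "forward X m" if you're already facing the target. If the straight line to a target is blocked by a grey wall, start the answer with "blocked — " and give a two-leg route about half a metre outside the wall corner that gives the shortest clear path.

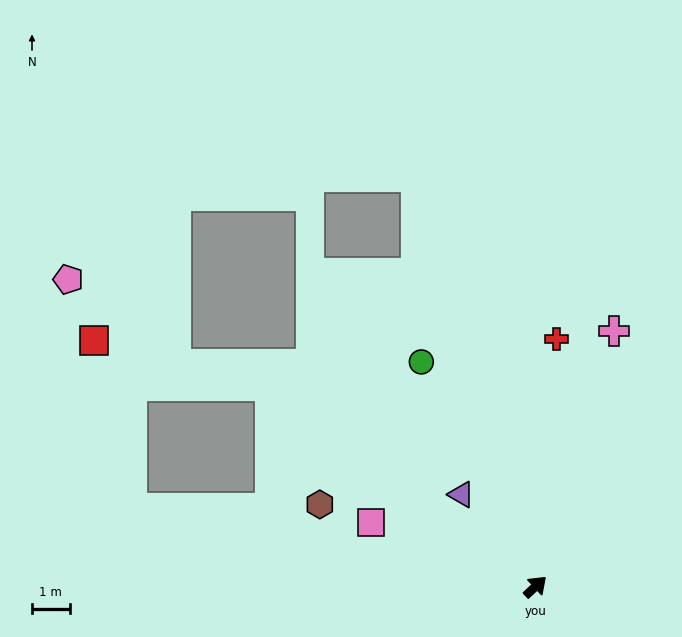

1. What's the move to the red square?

blocked — turn left 126°, forward 11.0 m, then turn right 67°, forward 4.6 m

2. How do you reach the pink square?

turn left 116°, forward 4.7 m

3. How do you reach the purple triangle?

turn left 86°, forward 3.2 m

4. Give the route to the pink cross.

turn left 30°, forward 7.1 m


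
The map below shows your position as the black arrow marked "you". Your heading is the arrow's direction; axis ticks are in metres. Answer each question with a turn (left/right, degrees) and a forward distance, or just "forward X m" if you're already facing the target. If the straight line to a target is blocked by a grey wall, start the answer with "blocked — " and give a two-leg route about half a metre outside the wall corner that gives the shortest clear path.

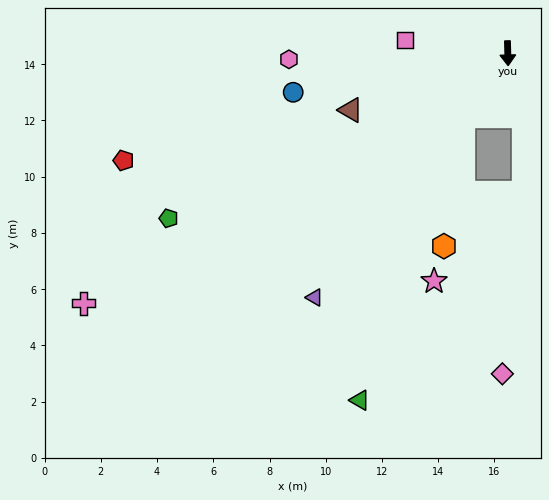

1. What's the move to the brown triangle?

turn right 72°, forward 5.9 m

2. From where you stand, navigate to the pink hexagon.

turn right 90°, forward 7.8 m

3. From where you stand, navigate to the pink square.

turn right 99°, forward 3.7 m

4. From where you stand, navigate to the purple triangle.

turn right 40°, forward 11.1 m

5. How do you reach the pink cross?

turn right 61°, forward 17.5 m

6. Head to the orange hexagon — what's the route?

blocked — turn right 37°, forward 2.7 m, then turn left 27°, forward 4.7 m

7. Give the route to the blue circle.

turn right 81°, forward 7.8 m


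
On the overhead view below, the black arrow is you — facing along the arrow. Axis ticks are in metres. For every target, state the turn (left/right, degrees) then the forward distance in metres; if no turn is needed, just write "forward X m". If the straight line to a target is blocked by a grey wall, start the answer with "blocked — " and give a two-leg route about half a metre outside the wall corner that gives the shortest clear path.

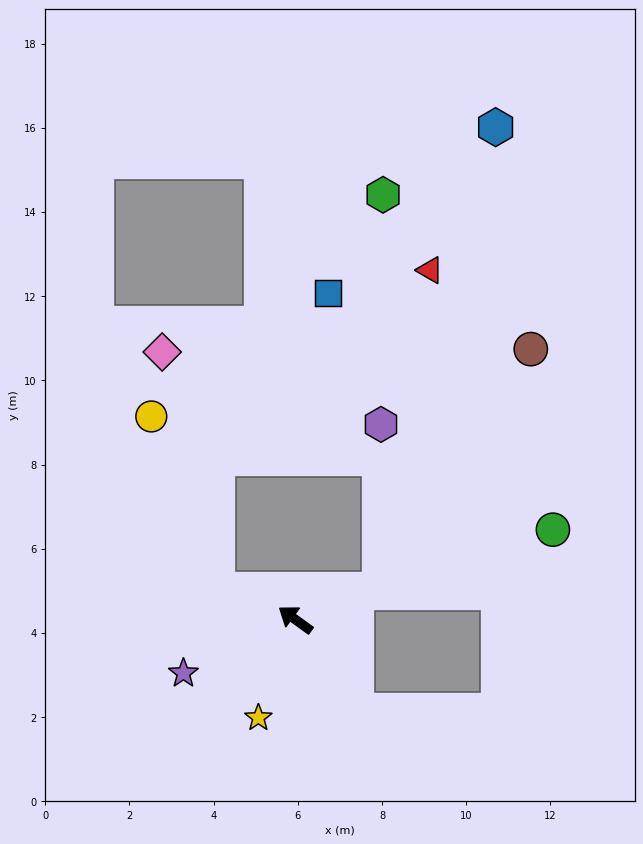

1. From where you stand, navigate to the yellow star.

turn left 105°, forward 2.5 m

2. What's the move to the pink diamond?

blocked — turn left 15°, forward 2.0 m, then turn right 56°, forward 5.8 m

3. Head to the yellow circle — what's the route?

blocked — turn left 15°, forward 2.0 m, then turn right 48°, forward 4.4 m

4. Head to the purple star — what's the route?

turn left 62°, forward 2.9 m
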